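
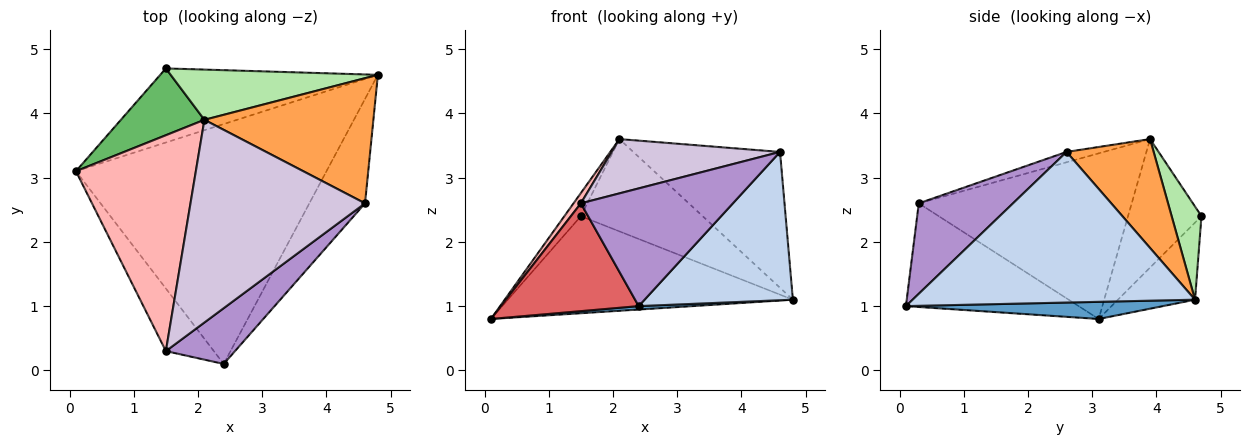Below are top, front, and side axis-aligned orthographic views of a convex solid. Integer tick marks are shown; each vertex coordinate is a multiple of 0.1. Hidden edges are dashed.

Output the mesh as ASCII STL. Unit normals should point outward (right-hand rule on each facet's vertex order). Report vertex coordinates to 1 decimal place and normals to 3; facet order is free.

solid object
 facet normal 0.068 -0.014 -0.998
  outer loop
   vertex 2.4 0.1 1.0
   vertex 0.1 3.1 0.8
   vertex 4.8 4.6 1.1
  endloop
 endfacet
 facet normal 0.841 -0.442 -0.311
  outer loop
   vertex 4.6 2.6 3.4
   vertex 2.4 0.1 1.0
   vertex 4.8 4.6 1.1
  endloop
 endfacet
 facet normal 0.400 0.674 0.621
  outer loop
   vertex 4.6 2.6 3.4
   vertex 4.8 4.6 1.1
   vertex 2.1 3.9 3.6
  endloop
 endfacet
 facet normal -0.210 0.777 -0.593
  outer loop
   vertex 1.5 4.7 2.4
   vertex 4.8 4.6 1.1
   vertex 0.1 3.1 0.8
  endloop
 endfacet
 facet normal -0.824 0.185 0.536
  outer loop
   vertex 1.5 4.7 2.4
   vertex 0.1 3.1 0.8
   vertex 2.1 3.9 3.6
  endloop
 endfacet
 facet normal 0.210 0.859 0.467
  outer loop
   vertex 1.5 4.7 2.4
   vertex 2.1 3.9 3.6
   vertex 4.8 4.6 1.1
  endloop
 endfacet
 facet normal -0.735 -0.586 -0.340
  outer loop
   vertex 1.5 0.3 2.6
   vertex 0.1 3.1 0.8
   vertex 2.4 0.1 1.0
  endloop
 endfacet
 facet normal -0.810 -0.028 0.586
  outer loop
   vertex 1.5 0.3 2.6
   vertex 2.1 3.9 3.6
   vertex 0.1 3.1 0.8
  endloop
 endfacet
 facet normal 0.489 -0.789 0.373
  outer loop
   vertex 1.5 0.3 2.6
   vertex 2.4 0.1 1.0
   vertex 4.6 2.6 3.4
  endloop
 endfacet
 facet normal -0.057 -0.258 0.964
  outer loop
   vertex 1.5 0.3 2.6
   vertex 4.6 2.6 3.4
   vertex 2.1 3.9 3.6
  endloop
 endfacet
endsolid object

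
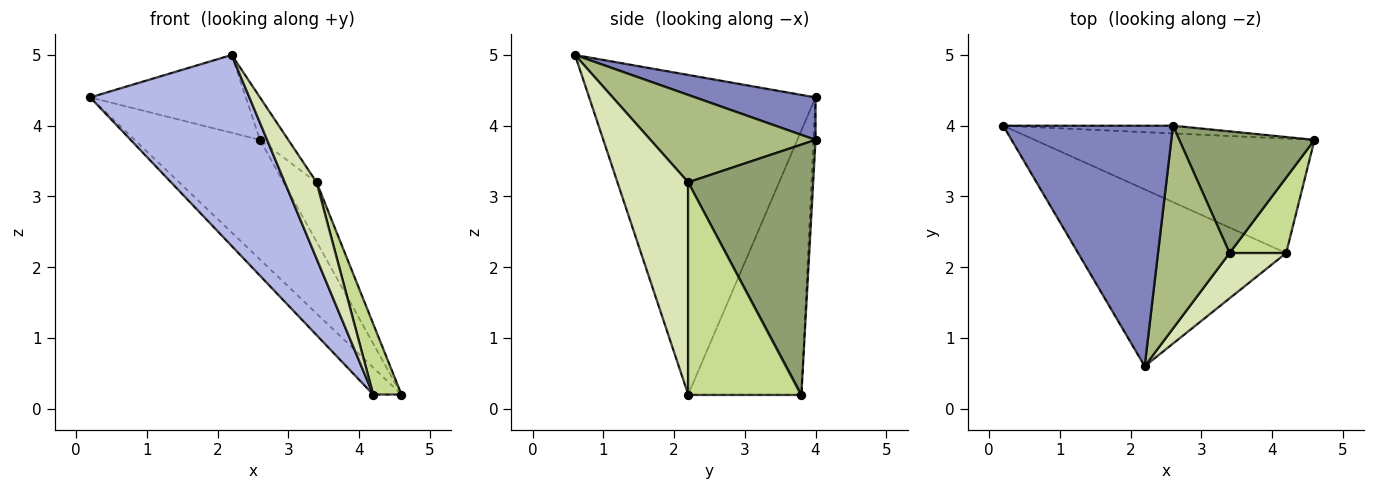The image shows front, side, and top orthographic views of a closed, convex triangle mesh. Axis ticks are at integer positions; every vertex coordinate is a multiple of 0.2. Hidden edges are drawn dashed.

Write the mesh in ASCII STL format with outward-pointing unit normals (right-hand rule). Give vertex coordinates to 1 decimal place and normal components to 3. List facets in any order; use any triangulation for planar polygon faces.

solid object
 facet normal -0.016 0.998 -0.064
  outer loop
   vertex 2.6 4.0 3.8
   vertex 4.6 3.8 0.2
   vertex 0.2 4.0 4.4
  endloop
 endfacet
 facet normal 0.231 0.299 0.926
  outer loop
   vertex 2.6 4.0 3.8
   vertex 0.2 4.0 4.4
   vertex 2.2 0.6 5.0
  endloop
 endfacet
 facet normal -0.676 0.169 -0.717
  outer loop
   vertex 4.2 2.2 0.2
   vertex 0.2 4.0 4.4
   vertex 4.6 3.8 0.2
  endloop
 endfacet
 facet normal -0.722 -0.508 -0.470
  outer loop
   vertex 4.2 2.2 0.2
   vertex 2.2 0.6 5.0
   vertex 0.2 4.0 4.4
  endloop
 endfacet
 facet normal 0.857 0.226 0.463
  outer loop
   vertex 3.4 2.2 3.2
   vertex 4.6 3.8 0.2
   vertex 2.6 4.0 3.8
  endloop
 endfacet
 facet normal 0.767 0.131 0.628
  outer loop
   vertex 3.4 2.2 3.2
   vertex 2.6 4.0 3.8
   vertex 2.2 0.6 5.0
  endloop
 endfacet
 facet normal 0.939 -0.235 0.250
  outer loop
   vertex 3.4 2.2 3.2
   vertex 4.2 2.2 0.2
   vertex 4.6 3.8 0.2
  endloop
 endfacet
 facet normal 0.886 -0.399 0.236
  outer loop
   vertex 3.4 2.2 3.2
   vertex 2.2 0.6 5.0
   vertex 4.2 2.2 0.2
  endloop
 endfacet
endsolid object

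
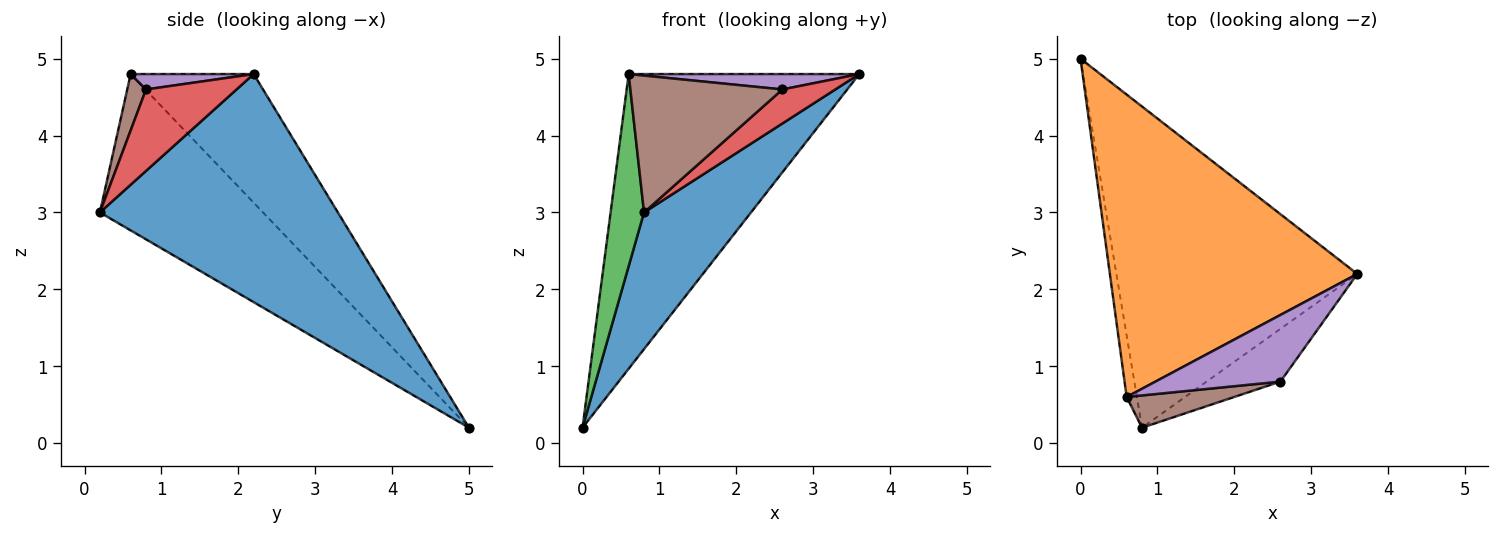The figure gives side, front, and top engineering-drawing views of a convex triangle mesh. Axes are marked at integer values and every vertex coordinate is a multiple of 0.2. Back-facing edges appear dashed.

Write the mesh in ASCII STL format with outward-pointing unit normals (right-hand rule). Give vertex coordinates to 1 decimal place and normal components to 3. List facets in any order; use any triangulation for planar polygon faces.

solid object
 facet normal 0.657 -0.295 -0.694
  outer loop
   vertex 0.8 0.2 3.0
   vertex 0.0 5.0 0.2
   vertex 3.6 2.2 4.8
  endloop
 endfacet
 facet normal -0.349 0.654 0.671
  outer loop
   vertex 0.6 0.6 4.8
   vertex 3.6 2.2 4.8
   vertex 0.0 5.0 0.2
  endloop
 endfacet
 facet normal -0.978 -0.200 -0.064
  outer loop
   vertex 0.6 0.6 4.8
   vertex 0.0 5.0 0.2
   vertex 0.8 0.2 3.0
  endloop
 endfacet
 facet normal 0.680 -0.398 -0.616
  outer loop
   vertex 2.6 0.8 4.6
   vertex 0.8 0.2 3.0
   vertex 3.6 2.2 4.8
  endloop
 endfacet
 facet normal 0.119 -0.223 0.967
  outer loop
   vertex 2.6 0.8 4.6
   vertex 3.6 2.2 4.8
   vertex 0.6 0.6 4.8
  endloop
 endfacet
 facet normal 0.119 -0.966 0.228
  outer loop
   vertex 2.6 0.8 4.6
   vertex 0.6 0.6 4.8
   vertex 0.8 0.2 3.0
  endloop
 endfacet
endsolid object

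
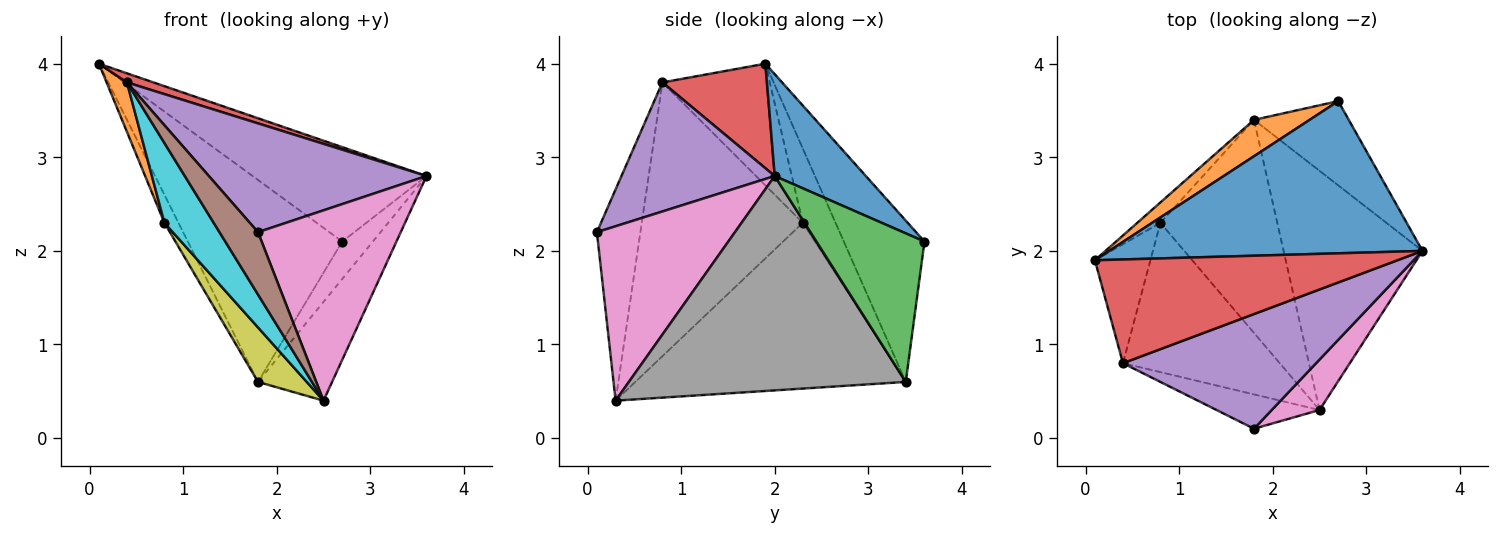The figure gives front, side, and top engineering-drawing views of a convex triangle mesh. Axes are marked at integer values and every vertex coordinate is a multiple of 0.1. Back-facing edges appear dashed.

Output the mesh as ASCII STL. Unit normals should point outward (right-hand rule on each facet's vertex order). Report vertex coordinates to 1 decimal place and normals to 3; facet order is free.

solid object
 facet normal 0.266 0.508 0.819
  outer loop
   vertex 2.7 3.6 2.1
   vertex 0.1 1.9 4.0
   vertex 3.6 2.0 2.8
  endloop
 endfacet
 facet normal -0.457 0.875 0.158
  outer loop
   vertex 1.8 3.4 0.6
   vertex 0.1 1.9 4.0
   vertex 2.7 3.6 2.1
  endloop
 endfacet
 facet normal 0.820 0.232 -0.523
  outer loop
   vertex 1.8 3.4 0.6
   vertex 2.7 3.6 2.1
   vertex 3.6 2.0 2.8
  endloop
 endfacet
 facet normal 0.325 -0.083 0.942
  outer loop
   vertex 0.4 0.8 3.8
   vertex 3.6 2.0 2.8
   vertex 0.1 1.9 4.0
  endloop
 endfacet
 facet normal 0.436 -0.619 0.653
  outer loop
   vertex 0.4 0.8 3.8
   vertex 1.8 0.1 2.2
   vertex 3.6 2.0 2.8
  endloop
 endfacet
 facet normal -0.703 -0.623 -0.343
  outer loop
   vertex 2.5 0.3 0.4
   vertex 1.8 0.1 2.2
   vertex 0.4 0.8 3.8
  endloop
 endfacet
 facet normal 0.683 -0.706 0.187
  outer loop
   vertex 2.5 0.3 0.4
   vertex 3.6 2.0 2.8
   vertex 1.8 0.1 2.2
  endloop
 endfacet
 facet normal 0.819 0.219 -0.531
  outer loop
   vertex 2.5 0.3 0.4
   vertex 1.8 3.4 0.6
   vertex 3.6 2.0 2.8
  endloop
 endfacet
 facet normal -0.809 -0.146 -0.570
  outer loop
   vertex 0.8 2.3 2.3
   vertex 1.8 3.4 0.6
   vertex 2.5 0.3 0.4
  endloop
 endfacet
 facet normal -0.839 -0.257 -0.480
  outer loop
   vertex 0.8 2.3 2.3
   vertex 2.5 0.3 0.4
   vertex 0.4 0.8 3.8
  endloop
 endfacet
 facet normal -0.884 0.379 -0.275
  outer loop
   vertex 0.8 2.3 2.3
   vertex 0.1 1.9 4.0
   vertex 1.8 3.4 0.6
  endloop
 endfacet
 facet normal -0.896 -0.170 -0.409
  outer loop
   vertex 0.8 2.3 2.3
   vertex 0.4 0.8 3.8
   vertex 0.1 1.9 4.0
  endloop
 endfacet
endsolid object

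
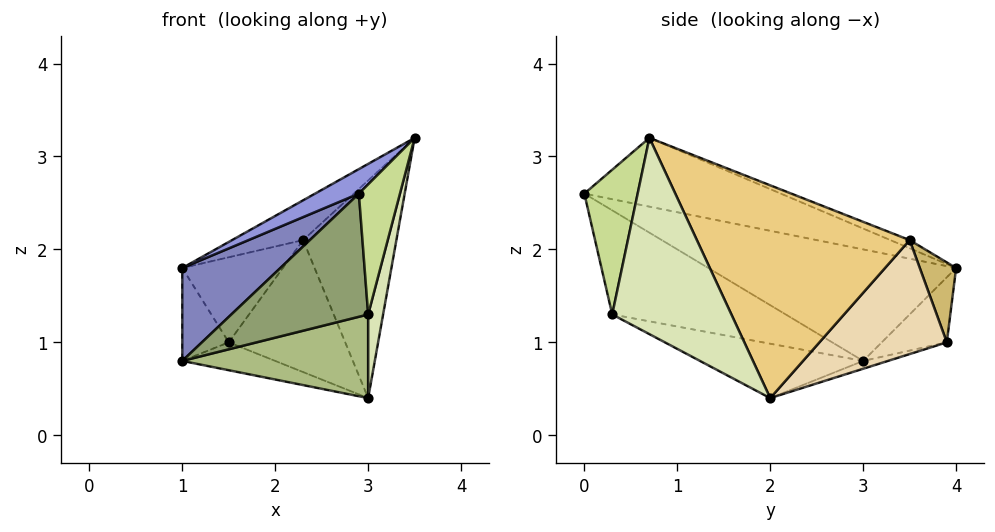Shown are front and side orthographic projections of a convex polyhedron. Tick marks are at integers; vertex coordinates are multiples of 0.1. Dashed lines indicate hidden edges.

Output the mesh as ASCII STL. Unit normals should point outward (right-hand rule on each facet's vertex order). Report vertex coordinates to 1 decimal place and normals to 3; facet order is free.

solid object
 facet normal -0.067 0.252 -0.965
  outer loop
   vertex 1.5 3.9 1.0
   vertex 3.0 2.0 0.4
   vertex 1.0 3.0 0.8
  endloop
 endfacet
 facet normal -0.873 -0.345 0.345
  outer loop
   vertex 1.0 4.0 1.8
   vertex 1.0 3.0 0.8
   vertex 2.9 0.0 2.6
  endloop
 endfacet
 facet normal -0.616 -0.137 0.776
  outer loop
   vertex 1.0 4.0 1.8
   vertex 2.9 0.0 2.6
   vertex 3.5 0.7 3.2
  endloop
 endfacet
 facet normal -0.704 0.503 -0.503
  outer loop
   vertex 1.0 4.0 1.8
   vertex 1.5 3.9 1.0
   vertex 1.0 3.0 0.8
  endloop
 endfacet
 facet normal -0.769 -0.607 -0.199
  outer loop
   vertex 3.0 0.3 1.3
   vertex 2.9 0.0 2.6
   vertex 1.0 3.0 0.8
  endloop
 endfacet
 facet normal -0.380 -0.433 -0.818
  outer loop
   vertex 3.0 0.3 1.3
   vertex 1.0 3.0 0.8
   vertex 3.0 2.0 0.4
  endloop
 endfacet
 facet normal 0.790 -0.608 -0.080
  outer loop
   vertex 3.0 0.3 1.3
   vertex 3.5 0.7 3.2
   vertex 2.9 0.0 2.6
  endloop
 endfacet
 facet normal 0.966 -0.121 -0.229
  outer loop
   vertex 3.0 0.3 1.3
   vertex 3.0 2.0 0.4
   vertex 3.5 0.7 3.2
  endloop
 endfacet
 facet normal -0.090 0.331 0.939
  outer loop
   vertex 2.3 3.5 2.1
   vertex 1.0 4.0 1.8
   vertex 3.5 0.7 3.2
  endloop
 endfacet
 facet normal 0.338 0.936 0.094
  outer loop
   vertex 2.3 3.5 2.1
   vertex 1.5 3.9 1.0
   vertex 1.0 4.0 1.8
  endloop
 endfacet
 facet normal 0.916 0.401 0.023
  outer loop
   vertex 2.3 3.5 2.1
   vertex 3.5 0.7 3.2
   vertex 3.0 2.0 0.4
  endloop
 endfacet
 facet normal 0.709 0.648 -0.280
  outer loop
   vertex 2.3 3.5 2.1
   vertex 3.0 2.0 0.4
   vertex 1.5 3.9 1.0
  endloop
 endfacet
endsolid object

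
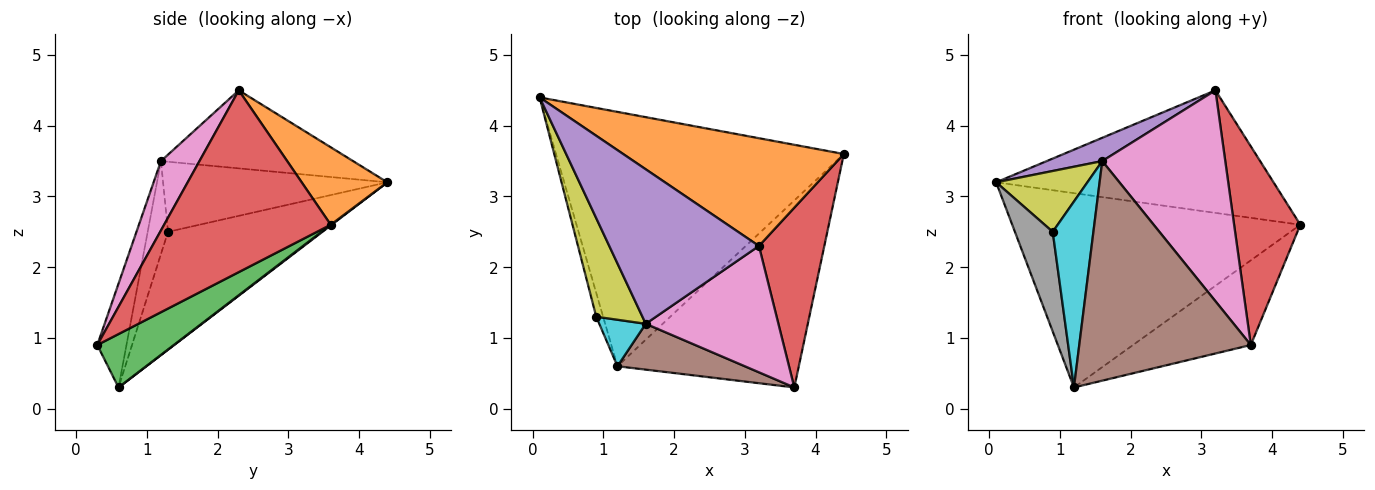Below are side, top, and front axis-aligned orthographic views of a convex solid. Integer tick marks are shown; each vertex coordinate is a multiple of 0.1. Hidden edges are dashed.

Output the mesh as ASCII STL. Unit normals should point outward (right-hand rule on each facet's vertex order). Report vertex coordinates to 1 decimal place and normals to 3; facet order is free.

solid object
 facet normal 0.002 0.607 -0.795
  outer loop
   vertex 1.2 0.6 0.3
   vertex 0.1 4.4 3.2
   vertex 4.4 3.6 2.6
  endloop
 endfacet
 facet normal 0.226 0.732 0.643
  outer loop
   vertex 3.2 2.3 4.5
   vertex 4.4 3.6 2.6
   vertex 0.1 4.4 3.2
  endloop
 endfacet
 facet normal 0.259 0.398 -0.880
  outer loop
   vertex 3.7 0.3 0.9
   vertex 1.2 0.6 0.3
   vertex 4.4 3.6 2.6
  endloop
 endfacet
 facet normal 0.881 -0.350 0.317
  outer loop
   vertex 3.7 0.3 0.9
   vertex 4.4 3.6 2.6
   vertex 3.2 2.3 4.5
  endloop
 endfacet
 facet normal -0.458 -0.132 0.879
  outer loop
   vertex 1.6 1.2 3.5
   vertex 3.2 2.3 4.5
   vertex 0.1 4.4 3.2
  endloop
 endfacet
 facet normal -0.164 -0.966 0.202
  outer loop
   vertex 1.6 1.2 3.5
   vertex 1.2 0.6 0.3
   vertex 3.7 0.3 0.9
  endloop
 endfacet
 facet normal 0.259 -0.828 0.496
  outer loop
   vertex 1.6 1.2 3.5
   vertex 3.7 0.3 0.9
   vertex 3.2 2.3 4.5
  endloop
 endfacet
 facet normal -0.970 -0.237 -0.057
  outer loop
   vertex 0.9 1.3 2.5
   vertex 0.1 4.4 3.2
   vertex 1.2 0.6 0.3
  endloop
 endfacet
 facet normal -0.790 -0.322 0.521
  outer loop
   vertex 0.9 1.3 2.5
   vertex 1.6 1.2 3.5
   vertex 0.1 4.4 3.2
  endloop
 endfacet
 facet normal -0.436 -0.873 0.218
  outer loop
   vertex 0.9 1.3 2.5
   vertex 1.2 0.6 0.3
   vertex 1.6 1.2 3.5
  endloop
 endfacet
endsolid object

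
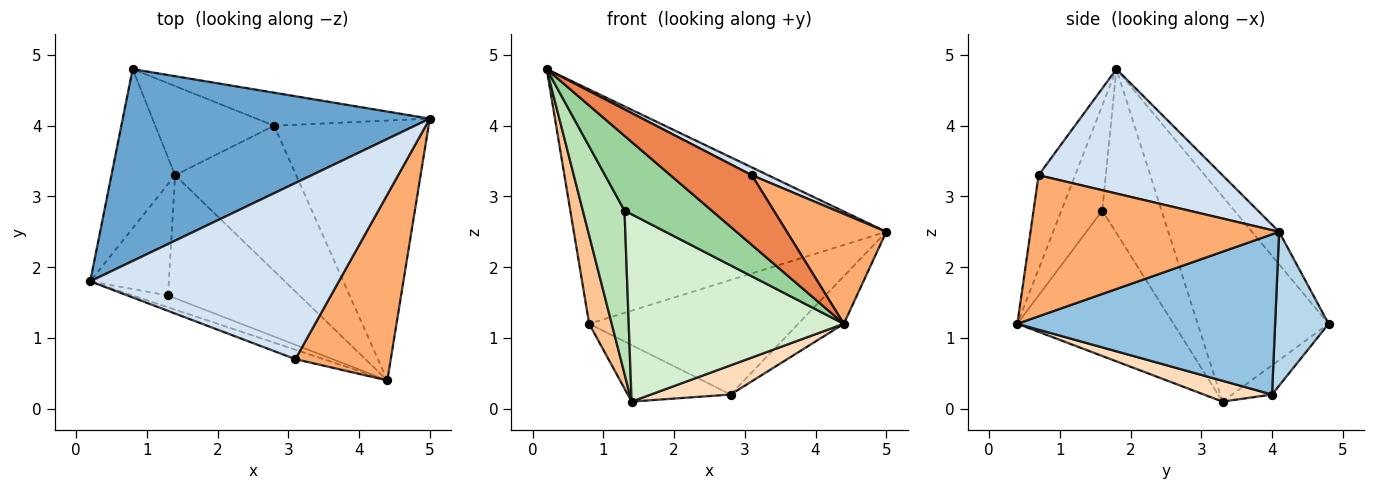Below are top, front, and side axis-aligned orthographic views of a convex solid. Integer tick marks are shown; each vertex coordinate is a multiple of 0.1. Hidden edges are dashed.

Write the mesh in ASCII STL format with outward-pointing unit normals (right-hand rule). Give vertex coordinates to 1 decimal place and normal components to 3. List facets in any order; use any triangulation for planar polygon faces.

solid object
 facet normal -0.067 0.772 0.632
  outer loop
   vertex 0.8 4.8 1.2
   vertex 0.2 1.8 4.8
   vertex 5.0 4.1 2.5
  endloop
 endfacet
 facet normal 0.714 0.126 -0.689
  outer loop
   vertex 2.8 4.0 0.2
   vertex 5.0 4.1 2.5
   vertex 4.4 0.4 1.2
  endloop
 endfacet
 facet normal 0.239 0.933 -0.269
  outer loop
   vertex 2.8 4.0 0.2
   vertex 0.8 4.8 1.2
   vertex 5.0 4.1 2.5
  endloop
 endfacet
 facet normal 0.447 -0.040 0.894
  outer loop
   vertex 3.1 0.7 3.3
   vertex 5.0 4.1 2.5
   vertex 0.2 1.8 4.8
  endloop
 endfacet
 facet normal -0.407 -0.905 -0.122
  outer loop
   vertex 3.1 0.7 3.3
   vertex 0.2 1.8 4.8
   vertex 4.4 0.4 1.2
  endloop
 endfacet
 facet normal 0.786 -0.314 0.532
  outer loop
   vertex 3.1 0.7 3.3
   vertex 4.4 0.4 1.2
   vertex 5.0 4.1 2.5
  endloop
 endfacet
 facet normal -0.942 -0.162 -0.292
  outer loop
   vertex 1.4 3.3 0.1
   vertex 0.2 1.8 4.8
   vertex 0.8 4.8 1.2
  endloop
 endfacet
 facet normal 0.166 -0.195 -0.967
  outer loop
   vertex 1.4 3.3 0.1
   vertex 2.8 4.0 0.2
   vertex 4.4 0.4 1.2
  endloop
 endfacet
 facet normal -0.203 0.525 -0.827
  outer loop
   vertex 1.4 3.3 0.1
   vertex 0.8 4.8 1.2
   vertex 2.8 4.0 0.2
  endloop
 endfacet
 facet normal -0.420 -0.896 -0.141
  outer loop
   vertex 1.3 1.6 2.8
   vertex 4.4 0.4 1.2
   vertex 0.2 1.8 4.8
  endloop
 endfacet
 facet normal -0.762 -0.535 -0.365
  outer loop
   vertex 1.3 1.6 2.8
   vertex 0.2 1.8 4.8
   vertex 1.4 3.3 0.1
  endloop
 endfacet
 facet normal -0.519 -0.715 -0.469
  outer loop
   vertex 1.3 1.6 2.8
   vertex 1.4 3.3 0.1
   vertex 4.4 0.4 1.2
  endloop
 endfacet
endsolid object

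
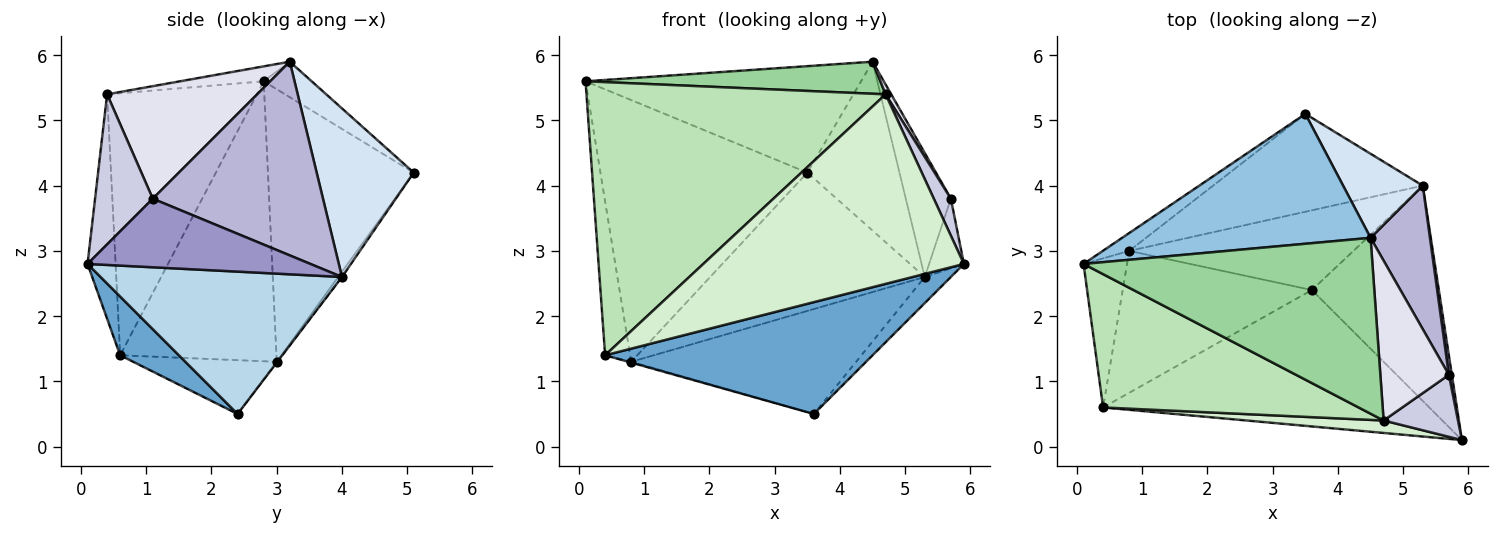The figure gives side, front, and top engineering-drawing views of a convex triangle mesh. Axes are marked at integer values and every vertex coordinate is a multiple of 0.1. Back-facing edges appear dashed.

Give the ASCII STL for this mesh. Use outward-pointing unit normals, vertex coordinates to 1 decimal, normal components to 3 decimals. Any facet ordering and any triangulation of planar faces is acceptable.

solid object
 facet normal 0.138 -0.628 -0.766
  outer loop
   vertex 0.4 0.6 1.4
   vertex 3.6 2.4 0.5
   vertex 5.9 0.1 2.8
  endloop
 endfacet
 facet normal -0.110 0.630 0.769
  outer loop
   vertex 4.5 3.2 5.9
   vertex 3.5 5.1 4.2
   vertex 0.1 2.8 5.6
  endloop
 endfacet
 facet normal 0.744 0.080 -0.663
  outer loop
   vertex 5.3 4.0 2.6
   vertex 5.9 0.1 2.8
   vertex 3.6 2.4 0.5
  endloop
 endfacet
 facet normal 0.686 0.651 0.324
  outer loop
   vertex 5.3 4.0 2.6
   vertex 3.5 5.1 4.2
   vertex 4.5 3.2 5.9
  endloop
 endfacet
 facet normal -0.274 0.006 -0.962
  outer loop
   vertex 0.8 3.0 1.3
   vertex 3.6 2.4 0.5
   vertex 0.4 0.6 1.4
  endloop
 endfacet
 facet normal -0.015 0.816 -0.578
  outer loop
   vertex 0.8 3.0 1.3
   vertex 3.5 5.1 4.2
   vertex 5.3 4.0 2.6
  endloop
 endfacet
 facet normal -0.002 0.796 -0.605
  outer loop
   vertex 0.8 3.0 1.3
   vertex 5.3 4.0 2.6
   vertex 3.6 2.4 0.5
  endloop
 endfacet
 facet normal -0.575 0.816 -0.056
  outer loop
   vertex 0.8 3.0 1.3
   vertex 0.1 2.8 5.6
   vertex 3.5 5.1 4.2
  endloop
 endfacet
 facet normal -0.976 0.156 -0.152
  outer loop
   vertex 0.8 3.0 1.3
   vertex 0.4 0.6 1.4
   vertex 0.1 2.8 5.6
  endloop
 endfacet
 facet normal -0.051 -0.179 0.983
  outer loop
   vertex 4.7 0.4 5.4
   vertex 4.5 3.2 5.9
   vertex 0.1 2.8 5.6
  endloop
 endfacet
 facet normal -0.410 -0.820 0.400
  outer loop
   vertex 4.7 0.4 5.4
   vertex 0.1 2.8 5.6
   vertex 0.4 0.6 1.4
  endloop
 endfacet
 facet normal -0.107 -0.992 0.065
  outer loop
   vertex 4.7 0.4 5.4
   vertex 0.4 0.6 1.4
   vertex 5.9 0.1 2.8
  endloop
 endfacet
 facet normal 0.987 0.154 0.043
  outer loop
   vertex 5.7 1.1 3.8
   vertex 5.9 0.1 2.8
   vertex 5.3 4.0 2.6
  endloop
 endfacet
 facet normal 0.927 0.245 0.284
  outer loop
   vertex 5.7 1.1 3.8
   vertex 5.3 4.0 2.6
   vertex 4.5 3.2 5.9
  endloop
 endfacet
 facet normal 0.866 -0.256 0.429
  outer loop
   vertex 5.7 1.1 3.8
   vertex 4.7 0.4 5.4
   vertex 5.9 0.1 2.8
  endloop
 endfacet
 facet normal 0.854 -0.032 0.520
  outer loop
   vertex 5.7 1.1 3.8
   vertex 4.5 3.2 5.9
   vertex 4.7 0.4 5.4
  endloop
 endfacet
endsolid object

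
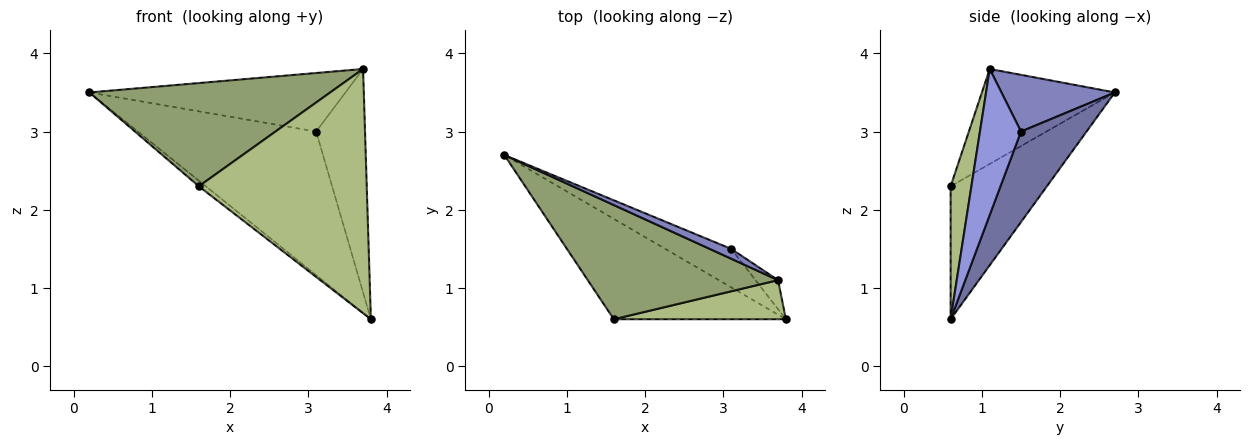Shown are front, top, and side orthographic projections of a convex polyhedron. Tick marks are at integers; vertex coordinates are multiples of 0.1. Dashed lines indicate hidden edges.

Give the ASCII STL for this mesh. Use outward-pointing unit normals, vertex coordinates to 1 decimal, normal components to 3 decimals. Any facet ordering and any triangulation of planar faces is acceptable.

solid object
 facet normal 0.335 0.910 -0.244
  outer loop
   vertex 3.1 1.5 3.0
   vertex 3.8 0.6 0.6
   vertex 0.2 2.7 3.5
  endloop
 endfacet
 facet normal 0.400 0.904 0.152
  outer loop
   vertex 3.1 1.5 3.0
   vertex 0.2 2.7 3.5
   vertex 3.7 1.1 3.8
  endloop
 endfacet
 facet normal 0.640 0.762 -0.099
  outer loop
   vertex 3.1 1.5 3.0
   vertex 3.7 1.1 3.8
   vertex 3.8 0.6 0.6
  endloop
 endfacet
 facet normal -0.611 0.044 -0.791
  outer loop
   vertex 1.6 0.6 2.3
   vertex 0.2 2.7 3.5
   vertex 3.8 0.6 0.6
  endloop
 endfacet
 facet normal -0.347 -0.629 0.696
  outer loop
   vertex 1.6 0.6 2.3
   vertex 3.7 1.1 3.8
   vertex 0.2 2.7 3.5
  endloop
 endfacet
 facet normal 0.121 -0.980 0.157
  outer loop
   vertex 1.6 0.6 2.3
   vertex 3.8 0.6 0.6
   vertex 3.7 1.1 3.8
  endloop
 endfacet
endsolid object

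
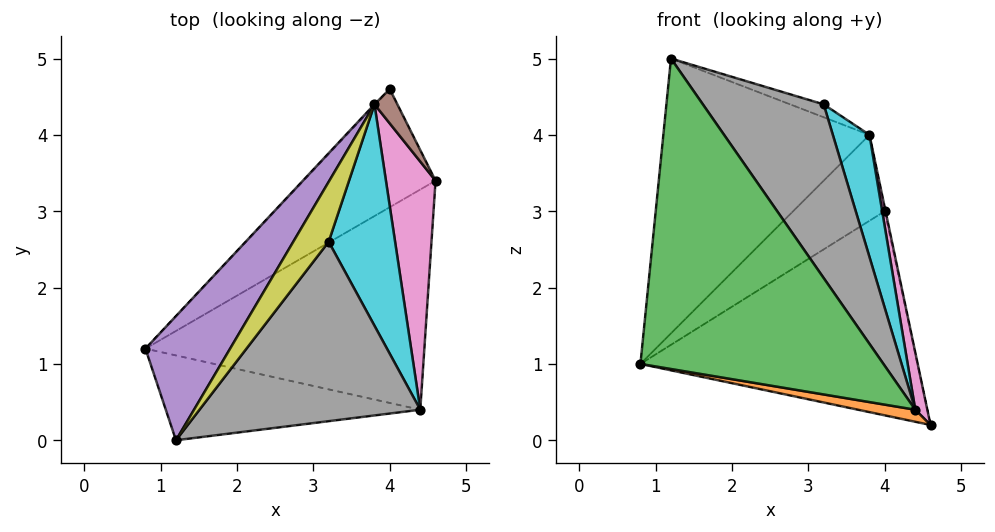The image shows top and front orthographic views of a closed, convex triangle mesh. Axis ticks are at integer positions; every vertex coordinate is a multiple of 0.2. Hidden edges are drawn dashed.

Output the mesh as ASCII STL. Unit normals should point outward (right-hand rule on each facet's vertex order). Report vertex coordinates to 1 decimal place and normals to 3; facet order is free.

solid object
 facet normal -0.519 0.740 -0.428
  outer loop
   vertex 4.0 4.6 3.0
   vertex 4.6 3.4 0.2
   vertex 0.8 1.2 1.0
  endloop
 endfacet
 facet normal -0.176 -0.054 -0.983
  outer loop
   vertex 4.4 0.4 0.4
   vertex 0.8 1.2 1.0
   vertex 4.6 3.4 0.2
  endloop
 endfacet
 facet normal -0.250 -0.934 -0.255
  outer loop
   vertex 4.4 0.4 0.4
   vertex 1.2 0.0 5.0
   vertex 0.8 1.2 1.0
  endloop
 endfacet
 facet normal -0.726 0.688 -0.008
  outer loop
   vertex 3.8 4.4 4.0
   vertex 4.0 4.6 3.0
   vertex 0.8 1.2 1.0
  endloop
 endfacet
 facet normal -0.811 0.534 0.241
  outer loop
   vertex 3.8 4.4 4.0
   vertex 0.8 1.2 1.0
   vertex 1.2 0.0 5.0
  endloop
 endfacet
 facet normal 0.979 0.022 0.200
  outer loop
   vertex 3.8 4.4 4.0
   vertex 4.6 3.4 0.2
   vertex 4.0 4.6 3.0
  endloop
 endfacet
 facet normal 0.975 -0.050 0.218
  outer loop
   vertex 3.8 4.4 4.0
   vertex 4.4 0.4 0.4
   vertex 4.6 3.4 0.2
  endloop
 endfacet
 facet normal 0.746 -0.463 0.479
  outer loop
   vertex 3.2 2.6 4.4
   vertex 1.2 0.0 5.0
   vertex 4.4 0.4 0.4
  endloop
 endfacet
 facet normal 0.019 0.211 0.977
  outer loop
   vertex 3.2 2.6 4.4
   vertex 3.8 4.4 4.0
   vertex 1.2 0.0 5.0
  endloop
 endfacet
 facet normal 0.897 -0.213 0.386
  outer loop
   vertex 3.2 2.6 4.4
   vertex 4.4 0.4 0.4
   vertex 3.8 4.4 4.0
  endloop
 endfacet
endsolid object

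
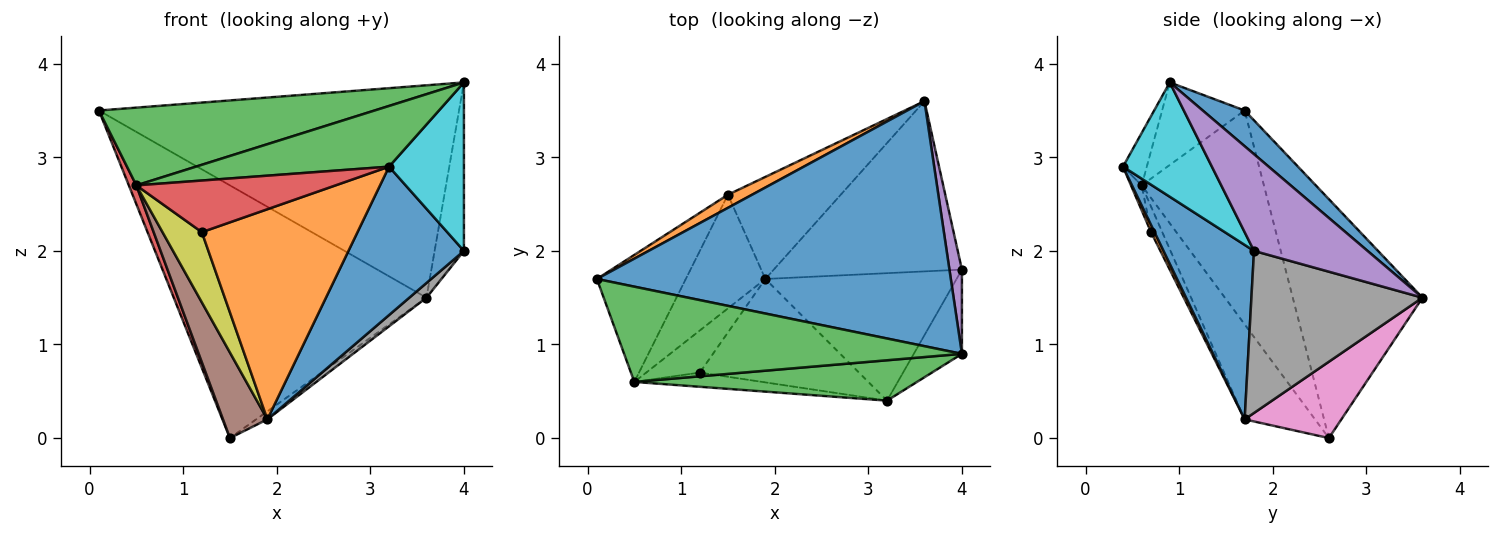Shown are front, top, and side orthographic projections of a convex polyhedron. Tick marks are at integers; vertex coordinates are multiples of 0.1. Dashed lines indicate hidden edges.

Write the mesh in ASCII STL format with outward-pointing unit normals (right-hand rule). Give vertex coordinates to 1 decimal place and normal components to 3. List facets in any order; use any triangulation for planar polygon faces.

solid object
 facet normal 0.076 0.653 0.753
  outer loop
   vertex 3.6 3.6 1.5
   vertex 0.1 1.7 3.5
   vertex 4.0 0.9 3.8
  endloop
 endfacet
 facet normal -0.456 0.889 0.046
  outer loop
   vertex 1.5 2.6 0.0
   vertex 0.1 1.7 3.5
   vertex 3.6 3.6 1.5
  endloop
 endfacet
 facet normal -0.186 -0.621 0.761
  outer loop
   vertex 0.5 0.6 2.7
   vertex 4.0 0.9 3.8
   vertex 0.1 1.7 3.5
  endloop
 endfacet
 facet normal -0.922 -0.056 -0.383
  outer loop
   vertex 0.5 0.6 2.7
   vertex 0.1 1.7 3.5
   vertex 1.5 2.6 0.0
  endloop
 endfacet
 facet normal 0.961 0.248 0.124
  outer loop
   vertex 4.0 1.8 2.0
   vertex 3.6 3.6 1.5
   vertex 4.0 0.9 3.8
  endloop
 endfacet
 facet normal -0.690 -0.435 -0.578
  outer loop
   vertex 1.9 1.7 0.2
   vertex 0.5 0.6 2.7
   vertex 1.5 2.6 0.0
  endloop
 endfacet
 facet normal 0.559 0.065 -0.826
  outer loop
   vertex 1.9 1.7 0.2
   vertex 1.5 2.6 0.0
   vertex 3.6 3.6 1.5
  endloop
 endfacet
 facet normal 0.651 -0.065 -0.756
  outer loop
   vertex 1.9 1.7 0.2
   vertex 3.6 3.6 1.5
   vertex 4.0 1.8 2.0
  endloop
 endfacet
 facet normal -0.238 -0.833 -0.500
  outer loop
   vertex 1.2 0.7 2.2
   vertex 0.5 0.6 2.7
   vertex 1.9 1.7 0.2
  endloop
 endfacet
 facet normal 0.728 -0.613 -0.307
  outer loop
   vertex 3.2 0.4 2.9
   vertex 4.0 1.8 2.0
   vertex 4.0 0.9 3.8
  endloop
 endfacet
 facet normal 0.511 -0.652 -0.560
  outer loop
   vertex 3.2 0.4 2.9
   vertex 1.9 1.7 0.2
   vertex 4.0 1.8 2.0
  endloop
 endfacet
 facet normal 0.020 -0.897 -0.442
  outer loop
   vertex 3.2 0.4 2.9
   vertex 1.2 0.7 2.2
   vertex 1.9 1.7 0.2
  endloop
 endfacet
 facet normal -0.102 -0.828 0.551
  outer loop
   vertex 3.2 0.4 2.9
   vertex 4.0 0.9 3.8
   vertex 0.5 0.6 2.7
  endloop
 endfacet
 facet normal -0.052 -0.963 -0.265
  outer loop
   vertex 3.2 0.4 2.9
   vertex 0.5 0.6 2.7
   vertex 1.2 0.7 2.2
  endloop
 endfacet
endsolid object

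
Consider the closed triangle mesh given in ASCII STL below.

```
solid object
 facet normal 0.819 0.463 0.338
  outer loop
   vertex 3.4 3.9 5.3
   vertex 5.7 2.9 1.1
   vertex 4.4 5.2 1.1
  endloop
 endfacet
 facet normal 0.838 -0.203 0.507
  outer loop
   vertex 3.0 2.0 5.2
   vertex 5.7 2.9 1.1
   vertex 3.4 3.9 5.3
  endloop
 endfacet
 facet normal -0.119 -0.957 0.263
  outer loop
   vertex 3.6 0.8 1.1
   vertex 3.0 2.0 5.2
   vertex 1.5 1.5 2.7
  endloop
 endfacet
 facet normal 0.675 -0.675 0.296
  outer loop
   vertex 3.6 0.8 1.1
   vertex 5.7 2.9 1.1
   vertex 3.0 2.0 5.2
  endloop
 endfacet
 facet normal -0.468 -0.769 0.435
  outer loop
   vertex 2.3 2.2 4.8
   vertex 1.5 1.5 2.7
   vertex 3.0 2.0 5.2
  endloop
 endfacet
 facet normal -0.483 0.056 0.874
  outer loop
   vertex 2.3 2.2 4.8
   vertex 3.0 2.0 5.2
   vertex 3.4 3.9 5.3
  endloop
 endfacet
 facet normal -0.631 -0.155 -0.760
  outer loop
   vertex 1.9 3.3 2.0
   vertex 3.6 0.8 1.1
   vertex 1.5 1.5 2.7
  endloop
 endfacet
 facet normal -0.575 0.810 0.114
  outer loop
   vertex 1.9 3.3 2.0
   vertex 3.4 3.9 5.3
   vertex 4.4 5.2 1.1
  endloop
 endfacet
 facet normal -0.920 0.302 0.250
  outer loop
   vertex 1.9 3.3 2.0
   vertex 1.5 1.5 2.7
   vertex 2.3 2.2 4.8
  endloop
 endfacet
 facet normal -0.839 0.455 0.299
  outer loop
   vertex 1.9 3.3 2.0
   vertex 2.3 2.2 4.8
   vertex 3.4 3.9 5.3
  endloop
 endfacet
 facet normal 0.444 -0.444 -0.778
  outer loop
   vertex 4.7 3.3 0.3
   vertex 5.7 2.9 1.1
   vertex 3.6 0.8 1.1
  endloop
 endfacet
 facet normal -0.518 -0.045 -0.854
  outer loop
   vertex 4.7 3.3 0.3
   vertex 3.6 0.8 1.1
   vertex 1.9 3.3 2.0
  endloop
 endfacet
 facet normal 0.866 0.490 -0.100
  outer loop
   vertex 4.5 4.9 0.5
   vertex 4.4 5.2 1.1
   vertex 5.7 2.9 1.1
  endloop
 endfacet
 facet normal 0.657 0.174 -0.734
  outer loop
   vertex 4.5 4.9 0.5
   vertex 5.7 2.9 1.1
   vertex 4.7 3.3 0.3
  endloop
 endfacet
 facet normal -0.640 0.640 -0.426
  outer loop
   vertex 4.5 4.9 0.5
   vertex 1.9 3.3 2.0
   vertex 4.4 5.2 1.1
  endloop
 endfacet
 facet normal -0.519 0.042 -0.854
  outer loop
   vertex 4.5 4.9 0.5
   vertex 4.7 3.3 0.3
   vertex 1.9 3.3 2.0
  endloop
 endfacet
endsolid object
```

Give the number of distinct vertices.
10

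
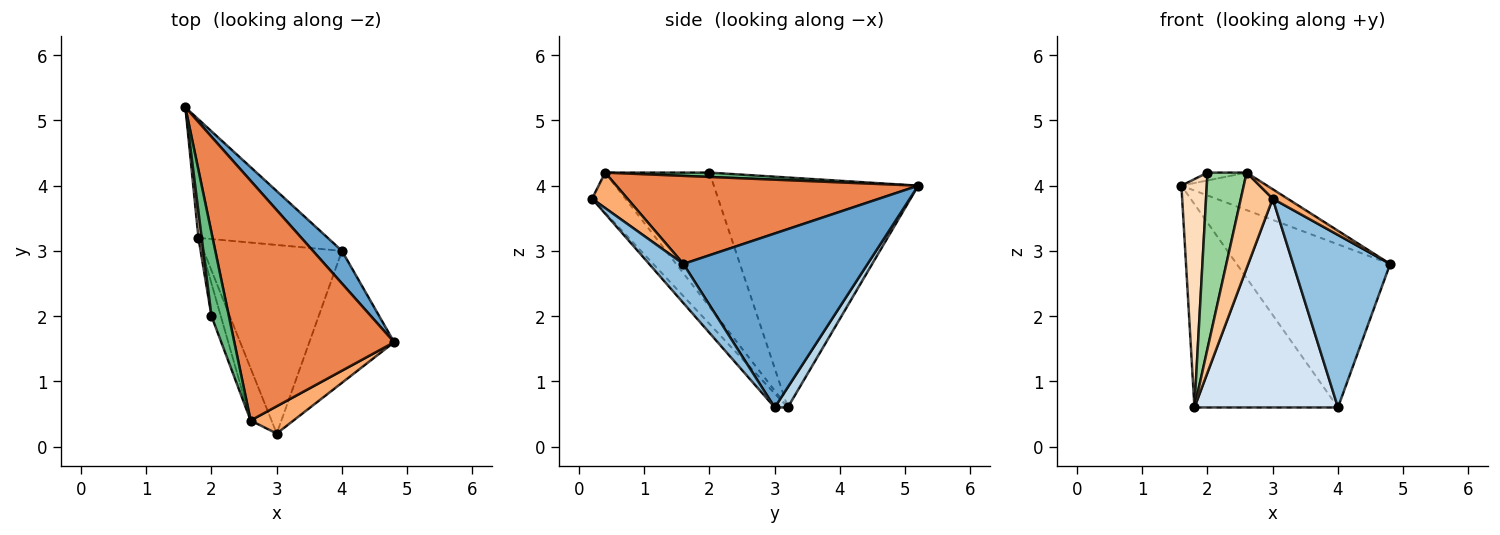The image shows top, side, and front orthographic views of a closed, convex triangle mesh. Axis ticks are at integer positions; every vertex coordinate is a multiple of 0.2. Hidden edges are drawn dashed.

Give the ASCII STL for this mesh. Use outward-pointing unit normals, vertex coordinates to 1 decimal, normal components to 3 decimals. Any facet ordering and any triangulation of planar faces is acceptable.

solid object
 facet normal 0.762 0.635 0.127
  outer loop
   vertex 4.0 3.0 0.6
   vertex 1.6 5.2 4.0
   vertex 4.8 1.6 2.8
  endloop
 endfacet
 facet normal 0.270 -0.765 -0.585
  outer loop
   vertex 4.0 3.0 0.6
   vertex 4.8 1.6 2.8
   vertex 3.0 0.2 3.8
  endloop
 endfacet
 facet normal 0.078 0.861 -0.502
  outer loop
   vertex 1.8 3.2 0.6
   vertex 1.6 5.2 4.0
   vertex 4.0 3.0 0.6
  endloop
 endfacet
 facet normal -0.067 -0.740 -0.669
  outer loop
   vertex 1.8 3.2 0.6
   vertex 4.0 3.0 0.6
   vertex 3.0 0.2 3.8
  endloop
 endfacet
 facet normal 0.478 0.136 0.868
  outer loop
   vertex 2.6 0.4 4.2
   vertex 4.8 1.6 2.8
   vertex 1.6 5.2 4.0
  endloop
 endfacet
 facet normal 0.615 -0.259 0.745
  outer loop
   vertex 2.6 0.4 4.2
   vertex 3.0 0.2 3.8
   vertex 4.8 1.6 2.8
  endloop
 endfacet
 facet normal -0.676 -0.647 -0.353
  outer loop
   vertex 2.6 0.4 4.2
   vertex 1.8 3.2 0.6
   vertex 3.0 0.2 3.8
  endloop
 endfacet
 facet normal -0.992 -0.123 0.014
  outer loop
   vertex 2.0 2.0 4.2
   vertex 1.6 5.2 4.0
   vertex 1.8 3.2 0.6
  endloop
 endfacet
 facet normal 0.242 0.091 0.966
  outer loop
   vertex 2.0 2.0 4.2
   vertex 2.6 0.4 4.2
   vertex 1.6 5.2 4.0
  endloop
 endfacet
 facet normal -0.934 -0.350 -0.065
  outer loop
   vertex 2.0 2.0 4.2
   vertex 1.8 3.2 0.6
   vertex 2.6 0.4 4.2
  endloop
 endfacet
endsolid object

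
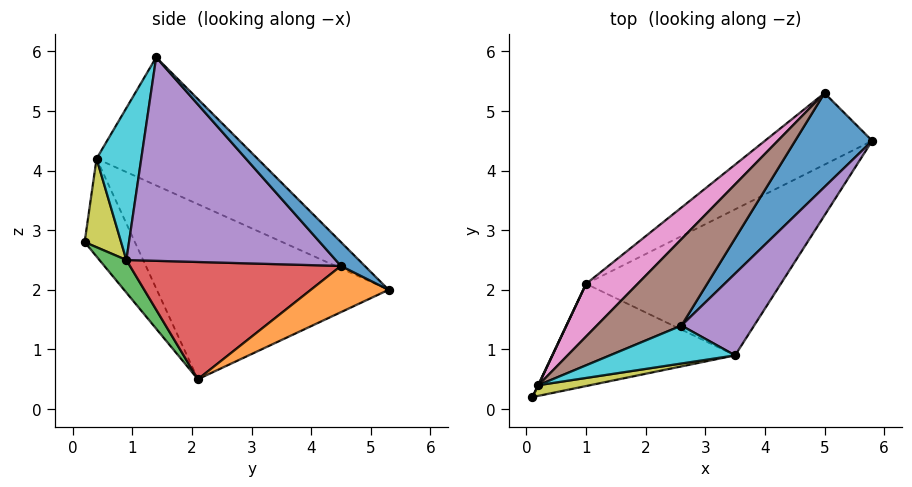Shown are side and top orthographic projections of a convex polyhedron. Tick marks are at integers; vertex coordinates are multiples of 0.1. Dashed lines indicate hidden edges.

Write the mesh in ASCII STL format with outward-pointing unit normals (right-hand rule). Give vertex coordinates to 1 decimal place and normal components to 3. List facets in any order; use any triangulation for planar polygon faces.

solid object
 facet normal 0.234 0.612 0.756
  outer loop
   vertex 2.6 1.4 5.9
   vertex 5.8 4.5 2.4
   vertex 5.0 5.3 2.0
  endloop
 endfacet
 facet normal 0.395 -0.064 -0.917
  outer loop
   vertex 1.0 2.1 0.5
   vertex 5.0 5.3 2.0
   vertex 5.8 4.5 2.4
  endloop
 endfacet
 facet normal 0.108 -0.787 -0.608
  outer loop
   vertex 3.5 0.9 2.5
   vertex 0.1 0.2 2.8
   vertex 1.0 2.1 0.5
  endloop
 endfacet
 facet normal 0.486 -0.333 -0.808
  outer loop
   vertex 3.5 0.9 2.5
   vertex 1.0 2.1 0.5
   vertex 5.8 4.5 2.4
  endloop
 endfacet
 facet normal 0.810 -0.510 0.289
  outer loop
   vertex 3.5 0.9 2.5
   vertex 5.8 4.5 2.4
   vertex 2.6 1.4 5.9
  endloop
 endfacet
 facet normal -0.571 0.729 0.377
  outer loop
   vertex 0.2 0.4 4.2
   vertex 2.6 1.4 5.9
   vertex 5.0 5.3 2.0
  endloop
 endfacet
 facet normal -0.656 0.729 0.193
  outer loop
   vertex 0.2 0.4 4.2
   vertex 5.0 5.3 2.0
   vertex 1.0 2.1 0.5
  endloop
 endfacet
 facet normal -0.902 0.431 0.003
  outer loop
   vertex 0.2 0.4 4.2
   vertex 1.0 2.1 0.5
   vertex 0.1 0.2 2.8
  endloop
 endfacet
 facet normal 0.211 -0.970 0.123
  outer loop
   vertex 0.2 0.4 4.2
   vertex 0.1 0.2 2.8
   vertex 3.5 0.9 2.5
  endloop
 endfacet
 facet normal 0.249 -0.947 0.205
  outer loop
   vertex 0.2 0.4 4.2
   vertex 3.5 0.9 2.5
   vertex 2.6 1.4 5.9
  endloop
 endfacet
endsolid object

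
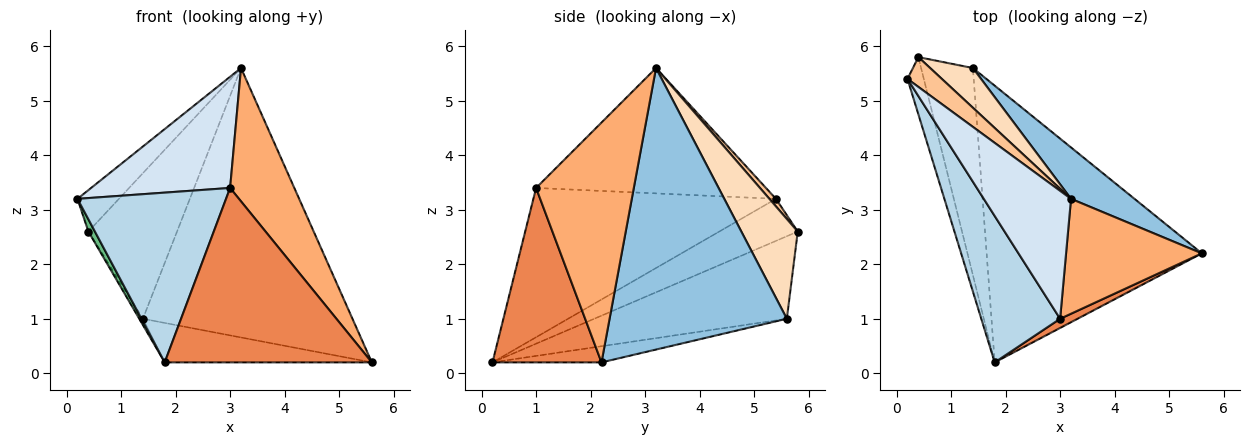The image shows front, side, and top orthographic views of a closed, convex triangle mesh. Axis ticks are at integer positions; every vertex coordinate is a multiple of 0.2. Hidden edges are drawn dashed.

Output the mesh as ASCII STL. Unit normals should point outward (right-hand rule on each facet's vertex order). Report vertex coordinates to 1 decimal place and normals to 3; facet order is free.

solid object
 facet normal -0.074 0.141 -0.987
  outer loop
   vertex 1.4 5.6 1.0
   vertex 5.6 2.2 0.2
   vertex 1.8 0.2 0.2
  endloop
 endfacet
 facet normal 0.639 0.756 0.144
  outer loop
   vertex 1.4 5.6 1.0
   vertex 3.2 3.2 5.6
   vertex 5.6 2.2 0.2
  endloop
 endfacet
 facet normal -0.778 -0.476 0.411
  outer loop
   vertex 3.0 1.0 3.4
   vertex 0.2 5.4 3.2
   vertex 1.8 0.2 0.2
  endloop
 endfacet
 facet normal -0.735 -0.445 0.512
  outer loop
   vertex 3.0 1.0 3.4
   vertex 3.2 3.2 5.6
   vertex 0.2 5.4 3.2
  endloop
 endfacet
 facet normal 0.465 -0.884 0.047
  outer loop
   vertex 3.0 1.0 3.4
   vertex 1.8 0.2 0.2
   vertex 5.6 2.2 0.2
  endloop
 endfacet
 facet normal 0.755 -0.496 0.428
  outer loop
   vertex 3.0 1.0 3.4
   vertex 5.6 2.2 0.2
   vertex 3.2 3.2 5.6
  endloop
 endfacet
 facet normal 0.127 0.805 0.579
  outer loop
   vertex 0.4 5.8 2.6
   vertex 0.2 5.4 3.2
   vertex 3.2 3.2 5.6
  endloop
 endfacet
 facet normal 0.523 0.822 0.224
  outer loop
   vertex 0.4 5.8 2.6
   vertex 3.2 3.2 5.6
   vertex 1.4 5.6 1.0
  endloop
 endfacet
 facet normal -0.929 -0.077 -0.361
  outer loop
   vertex 0.4 5.8 2.6
   vertex 1.8 0.2 0.2
   vertex 0.2 5.4 3.2
  endloop
 endfacet
 facet normal -0.847 0.016 -0.531
  outer loop
   vertex 0.4 5.8 2.6
   vertex 1.4 5.6 1.0
   vertex 1.8 0.2 0.2
  endloop
 endfacet
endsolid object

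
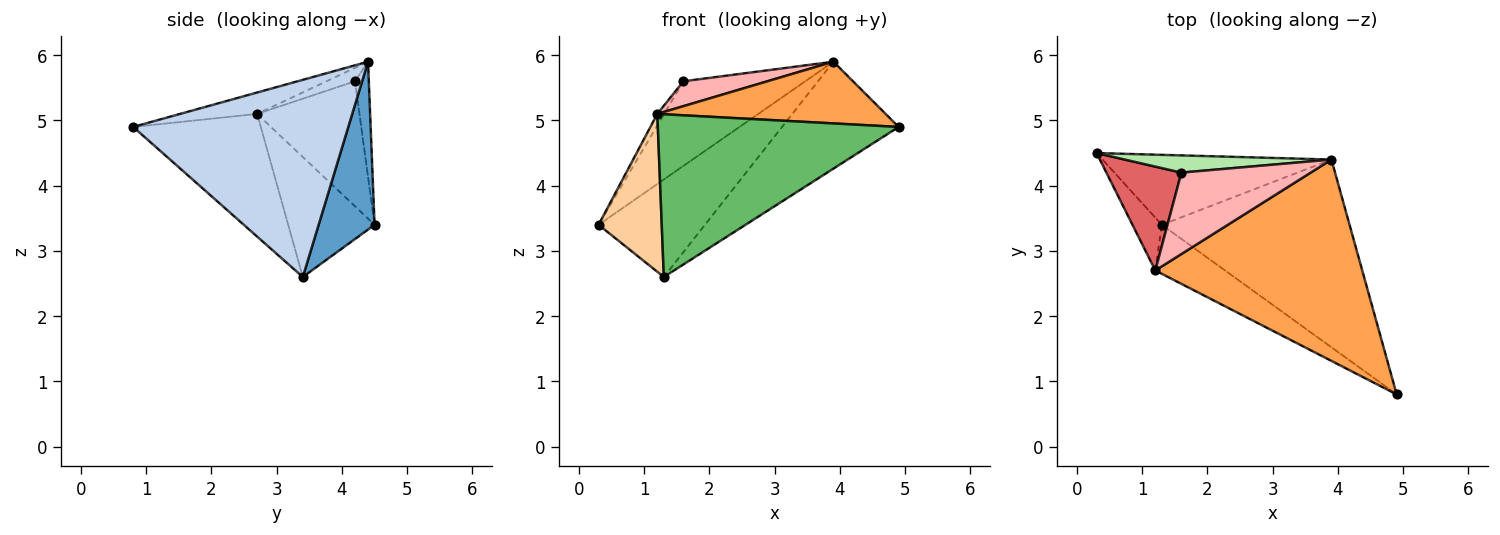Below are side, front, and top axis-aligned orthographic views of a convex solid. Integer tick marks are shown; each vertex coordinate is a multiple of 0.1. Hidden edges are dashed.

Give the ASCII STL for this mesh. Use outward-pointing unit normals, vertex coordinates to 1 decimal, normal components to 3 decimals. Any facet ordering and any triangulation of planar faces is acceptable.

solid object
 facet normal 0.393 0.747 -0.536
  outer loop
   vertex 1.3 3.4 2.6
   vertex 0.3 4.5 3.4
   vertex 3.9 4.4 5.9
  endloop
 endfacet
 facet normal 0.674 0.366 -0.642
  outer loop
   vertex 1.3 3.4 2.6
   vertex 3.9 4.4 5.9
   vertex 4.9 0.8 4.9
  endloop
 endfacet
 facet normal -0.098 -0.292 0.951
  outer loop
   vertex 1.2 2.7 5.1
   vertex 4.9 0.8 4.9
   vertex 3.9 4.4 5.9
  endloop
 endfacet
 facet normal -0.792 -0.579 -0.194
  outer loop
   vertex 1.2 2.7 5.1
   vertex 0.3 4.5 3.4
   vertex 1.3 3.4 2.6
  endloop
 endfacet
 facet normal -0.452 -0.854 -0.257
  outer loop
   vertex 1.2 2.7 5.1
   vertex 1.3 3.4 2.6
   vertex 4.9 0.8 4.9
  endloop
 endfacet
 facet normal -0.111 0.974 0.198
  outer loop
   vertex 1.6 4.2 5.6
   vertex 3.9 4.4 5.9
   vertex 0.3 4.5 3.4
  endloop
 endfacet
 facet normal -0.856 0.057 0.514
  outer loop
   vertex 1.6 4.2 5.6
   vertex 0.3 4.5 3.4
   vertex 1.2 2.7 5.1
  endloop
 endfacet
 facet normal -0.099 -0.291 0.952
  outer loop
   vertex 1.6 4.2 5.6
   vertex 1.2 2.7 5.1
   vertex 3.9 4.4 5.9
  endloop
 endfacet
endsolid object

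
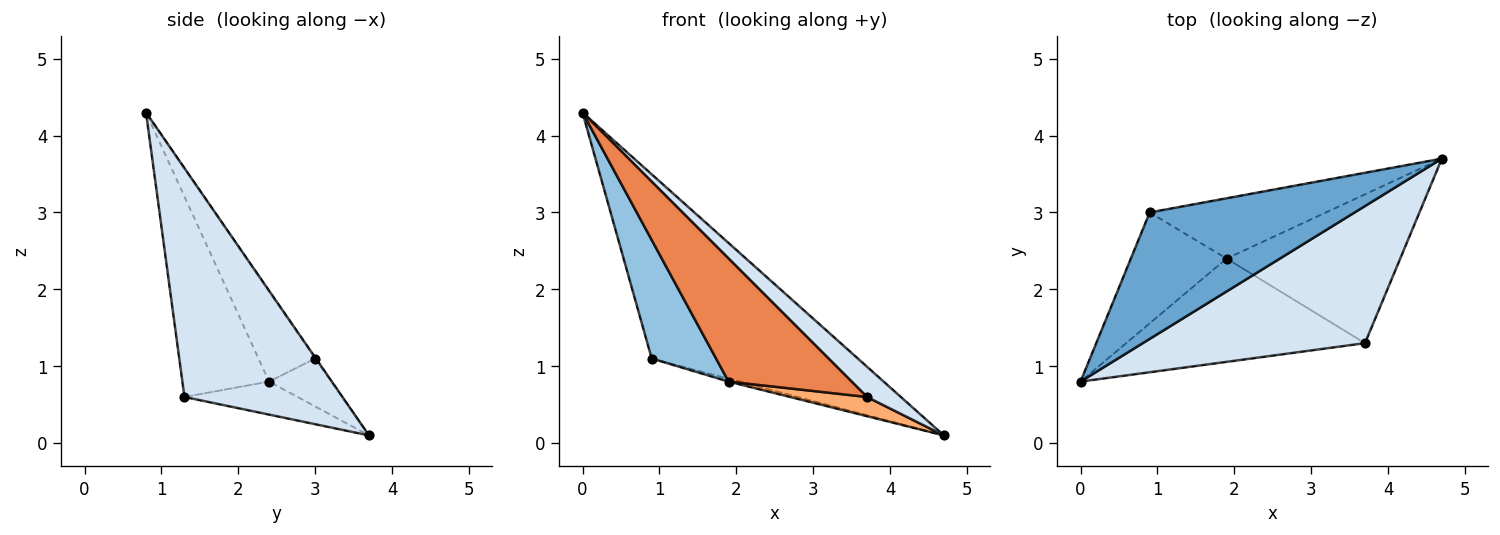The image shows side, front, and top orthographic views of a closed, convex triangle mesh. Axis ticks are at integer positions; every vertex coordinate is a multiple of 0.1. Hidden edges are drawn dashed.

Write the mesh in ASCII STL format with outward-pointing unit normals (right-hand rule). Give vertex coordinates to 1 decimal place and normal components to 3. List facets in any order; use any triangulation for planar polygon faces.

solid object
 facet normal -0.003 0.824 0.566
  outer loop
   vertex 0.9 3.0 1.1
   vertex 0.0 0.8 4.3
   vertex 4.7 3.7 0.1
  endloop
 endfacet
 facet normal -0.541 -0.614 -0.574
  outer loop
   vertex 0.9 3.0 1.1
   vertex 1.9 2.4 0.8
   vertex 0.0 0.8 4.3
  endloop
 endfacet
 facet normal -0.262 0.045 -0.964
  outer loop
   vertex 0.9 3.0 1.1
   vertex 4.7 3.7 0.1
   vertex 1.9 2.4 0.8
  endloop
 endfacet
 facet normal 0.709 -0.152 0.689
  outer loop
   vertex 3.7 1.3 0.6
   vertex 4.7 3.7 0.1
   vertex 0.0 0.8 4.3
  endloop
 endfacet
 facet normal -0.475 -0.674 -0.566
  outer loop
   vertex 3.7 1.3 0.6
   vertex 0.0 0.8 4.3
   vertex 1.9 2.4 0.8
  endloop
 endfacet
 facet normal -0.185 -0.126 -0.975
  outer loop
   vertex 3.7 1.3 0.6
   vertex 1.9 2.4 0.8
   vertex 4.7 3.7 0.1
  endloop
 endfacet
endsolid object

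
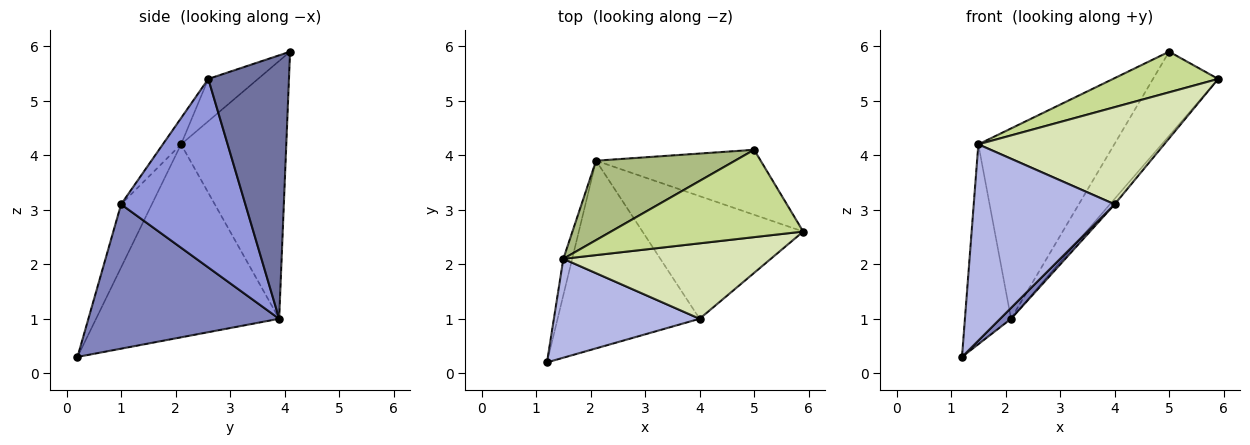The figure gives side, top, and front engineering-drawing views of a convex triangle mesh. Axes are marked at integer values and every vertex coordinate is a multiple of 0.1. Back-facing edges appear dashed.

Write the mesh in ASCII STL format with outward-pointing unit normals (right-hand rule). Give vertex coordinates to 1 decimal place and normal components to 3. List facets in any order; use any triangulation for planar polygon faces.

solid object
 facet normal 0.700 0.565 -0.437
  outer loop
   vertex 2.1 3.9 1.0
   vertex 5.0 4.1 5.9
   vertex 5.9 2.6 5.4
  endloop
 endfacet
 facet normal 0.712 -0.041 -0.701
  outer loop
   vertex 2.1 3.9 1.0
   vertex 4.0 1.0 3.1
   vertex 1.2 0.2 0.3
  endloop
 endfacet
 facet normal 0.761 0.029 -0.648
  outer loop
   vertex 2.1 3.9 1.0
   vertex 5.9 2.6 5.4
   vertex 4.0 1.0 3.1
  endloop
 endfacet
 facet normal -0.191 -0.877 0.442
  outer loop
   vertex 1.5 2.1 4.2
   vertex 1.2 0.2 0.3
   vertex 4.0 1.0 3.1
  endloop
 endfacet
 facet normal -0.969 0.244 -0.044
  outer loop
   vertex 1.5 2.1 4.2
   vertex 2.1 3.9 1.0
   vertex 1.2 0.2 0.3
  endloop
 endfacet
 facet normal -0.581 0.751 0.313
  outer loop
   vertex 1.5 2.1 4.2
   vertex 5.0 4.1 5.9
   vertex 2.1 3.9 1.0
  endloop
 endfacet
 facet normal -0.195 -0.414 0.889
  outer loop
   vertex 1.5 2.1 4.2
   vertex 5.9 2.6 5.4
   vertex 5.0 4.1 5.9
  endloop
 endfacet
 facet normal -0.077 -0.787 0.612
  outer loop
   vertex 1.5 2.1 4.2
   vertex 4.0 1.0 3.1
   vertex 5.9 2.6 5.4
  endloop
 endfacet
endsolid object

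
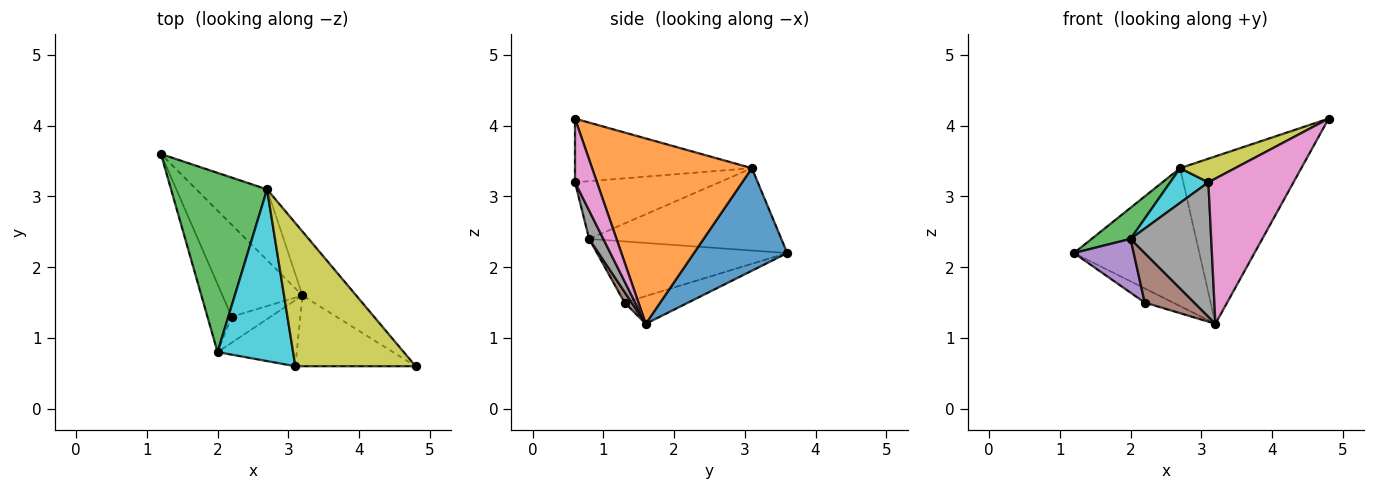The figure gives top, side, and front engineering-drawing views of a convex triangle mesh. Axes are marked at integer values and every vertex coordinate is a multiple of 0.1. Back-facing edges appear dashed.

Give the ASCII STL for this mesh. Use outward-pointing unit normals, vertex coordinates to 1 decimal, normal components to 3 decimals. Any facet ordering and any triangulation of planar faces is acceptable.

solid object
 facet normal 0.552 0.742 -0.381
  outer loop
   vertex 2.7 3.1 3.4
   vertex 3.2 1.6 1.2
   vertex 1.2 3.6 2.2
  endloop
 endfacet
 facet normal 0.776 0.589 -0.225
  outer loop
   vertex 2.7 3.1 3.4
   vertex 4.8 0.6 4.1
   vertex 3.2 1.6 1.2
  endloop
 endfacet
 facet normal -0.646 -0.131 0.752
  outer loop
   vertex 2.0 0.8 2.4
   vertex 2.7 3.1 3.4
   vertex 1.2 3.6 2.2
  endloop
 endfacet
 facet normal -0.324 0.144 -0.935
  outer loop
   vertex 2.2 1.3 1.5
   vertex 1.2 3.6 2.2
   vertex 3.2 1.6 1.2
  endloop
 endfacet
 facet normal -0.892 -0.280 -0.354
  outer loop
   vertex 2.2 1.3 1.5
   vertex 2.0 0.8 2.4
   vertex 1.2 3.6 2.2
  endloop
 endfacet
 facet normal 0.126 -0.879 -0.460
  outer loop
   vertex 2.2 1.3 1.5
   vertex 3.2 1.6 1.2
   vertex 2.0 0.8 2.4
  endloop
 endfacet
 facet normal 0.226 -0.876 -0.427
  outer loop
   vertex 3.1 0.6 3.2
   vertex 3.2 1.6 1.2
   vertex 4.8 0.6 4.1
  endloop
 endfacet
 facet normal 0.156 -0.887 -0.436
  outer loop
   vertex 3.1 0.6 3.2
   vertex 2.0 0.8 2.4
   vertex 3.2 1.6 1.2
  endloop
 endfacet
 facet normal -0.463 -0.144 0.875
  outer loop
   vertex 3.1 0.6 3.2
   vertex 4.8 0.6 4.1
   vertex 2.7 3.1 3.4
  endloop
 endfacet
 facet normal -0.599 -0.159 0.785
  outer loop
   vertex 3.1 0.6 3.2
   vertex 2.7 3.1 3.4
   vertex 2.0 0.8 2.4
  endloop
 endfacet
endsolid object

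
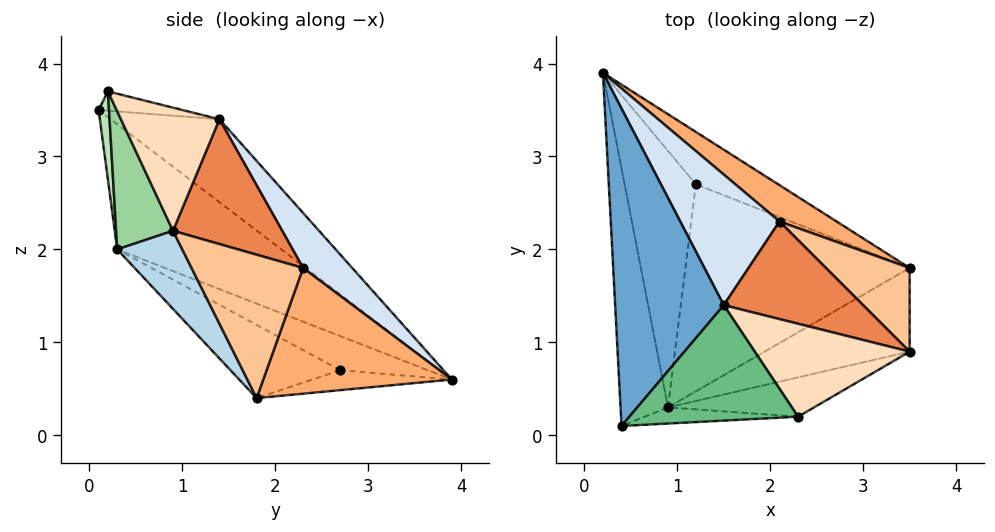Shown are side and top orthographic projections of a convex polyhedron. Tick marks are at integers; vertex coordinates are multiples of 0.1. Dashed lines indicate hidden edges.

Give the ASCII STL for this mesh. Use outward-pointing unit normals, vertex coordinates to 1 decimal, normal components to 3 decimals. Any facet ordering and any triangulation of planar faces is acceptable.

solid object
 facet normal -0.526 0.498 0.689
  outer loop
   vertex 1.5 1.4 3.4
   vertex 0.2 3.9 0.6
   vertex 0.4 0.1 3.5
  endloop
 endfacet
 facet normal -0.891 -0.304 -0.338
  outer loop
   vertex 0.9 0.3 2.0
   vertex 0.4 0.1 3.5
   vertex 0.2 3.9 0.6
  endloop
 endfacet
 facet normal 0.234 -0.870 -0.435
  outer loop
   vertex 0.9 0.3 2.0
   vertex 3.5 1.8 0.4
   vertex 3.5 0.9 2.2
  endloop
 endfacet
 facet normal 0.306 0.776 0.551
  outer loop
   vertex 2.1 2.3 1.8
   vertex 0.2 3.9 0.6
   vertex 1.5 1.4 3.4
  endloop
 endfacet
 facet normal 0.501 0.661 0.559
  outer loop
   vertex 2.1 2.3 1.8
   vertex 1.5 1.4 3.4
   vertex 3.5 0.9 2.2
  endloop
 endfacet
 facet normal 0.531 0.812 0.241
  outer loop
   vertex 2.1 2.3 1.8
   vertex 3.5 1.8 0.4
   vertex 0.2 3.9 0.6
  endloop
 endfacet
 facet normal 0.608 0.710 0.355
  outer loop
   vertex 2.1 2.3 1.8
   vertex 3.5 0.9 2.2
   vertex 3.5 1.8 0.4
  endloop
 endfacet
 facet normal 0.531 0.521 0.668
  outer loop
   vertex 2.3 0.2 3.7
   vertex 3.5 0.9 2.2
   vertex 1.5 1.4 3.4
  endloop
 endfacet
 facet normal -0.112 0.170 0.979
  outer loop
   vertex 2.3 0.2 3.7
   vertex 1.5 1.4 3.4
   vertex 0.4 0.1 3.5
  endloop
 endfacet
 facet normal 0.236 -0.939 -0.250
  outer loop
   vertex 2.3 0.2 3.7
   vertex 0.9 0.3 2.0
   vertex 3.5 0.9 2.2
  endloop
 endfacet
 facet normal 0.064 -0.992 -0.111
  outer loop
   vertex 2.3 0.2 3.7
   vertex 0.4 0.1 3.5
   vertex 0.9 0.3 2.0
  endloop
 endfacet
 facet normal -0.227 -0.267 -0.937
  outer loop
   vertex 1.2 2.7 0.7
   vertex 0.2 3.9 0.6
   vertex 3.5 1.8 0.4
  endloop
 endfacet
 facet normal -0.396 -0.399 -0.827
  outer loop
   vertex 1.2 2.7 0.7
   vertex 0.9 0.3 2.0
   vertex 0.2 3.9 0.6
  endloop
 endfacet
 facet normal -0.280 -0.430 -0.858
  outer loop
   vertex 1.2 2.7 0.7
   vertex 3.5 1.8 0.4
   vertex 0.9 0.3 2.0
  endloop
 endfacet
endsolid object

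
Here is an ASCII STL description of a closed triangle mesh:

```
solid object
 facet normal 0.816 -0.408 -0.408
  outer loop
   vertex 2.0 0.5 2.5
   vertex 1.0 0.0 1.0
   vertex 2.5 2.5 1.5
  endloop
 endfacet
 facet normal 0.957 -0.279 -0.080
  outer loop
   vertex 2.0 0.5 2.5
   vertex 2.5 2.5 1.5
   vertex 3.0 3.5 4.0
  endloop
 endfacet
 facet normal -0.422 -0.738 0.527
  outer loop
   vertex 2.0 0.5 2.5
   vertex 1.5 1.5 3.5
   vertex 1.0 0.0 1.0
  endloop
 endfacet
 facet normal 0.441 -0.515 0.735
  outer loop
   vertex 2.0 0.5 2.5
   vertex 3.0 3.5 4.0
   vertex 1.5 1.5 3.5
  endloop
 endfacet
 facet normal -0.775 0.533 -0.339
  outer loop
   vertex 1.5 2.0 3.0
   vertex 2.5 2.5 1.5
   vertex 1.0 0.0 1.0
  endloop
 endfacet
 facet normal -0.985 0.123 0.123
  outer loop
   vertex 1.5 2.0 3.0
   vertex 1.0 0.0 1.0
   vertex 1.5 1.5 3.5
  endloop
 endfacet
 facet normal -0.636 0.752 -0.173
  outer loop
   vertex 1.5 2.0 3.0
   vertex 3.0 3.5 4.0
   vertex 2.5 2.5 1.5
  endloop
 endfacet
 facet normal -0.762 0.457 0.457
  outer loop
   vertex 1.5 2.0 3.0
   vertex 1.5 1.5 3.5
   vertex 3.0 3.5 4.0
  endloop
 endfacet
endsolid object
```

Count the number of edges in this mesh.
12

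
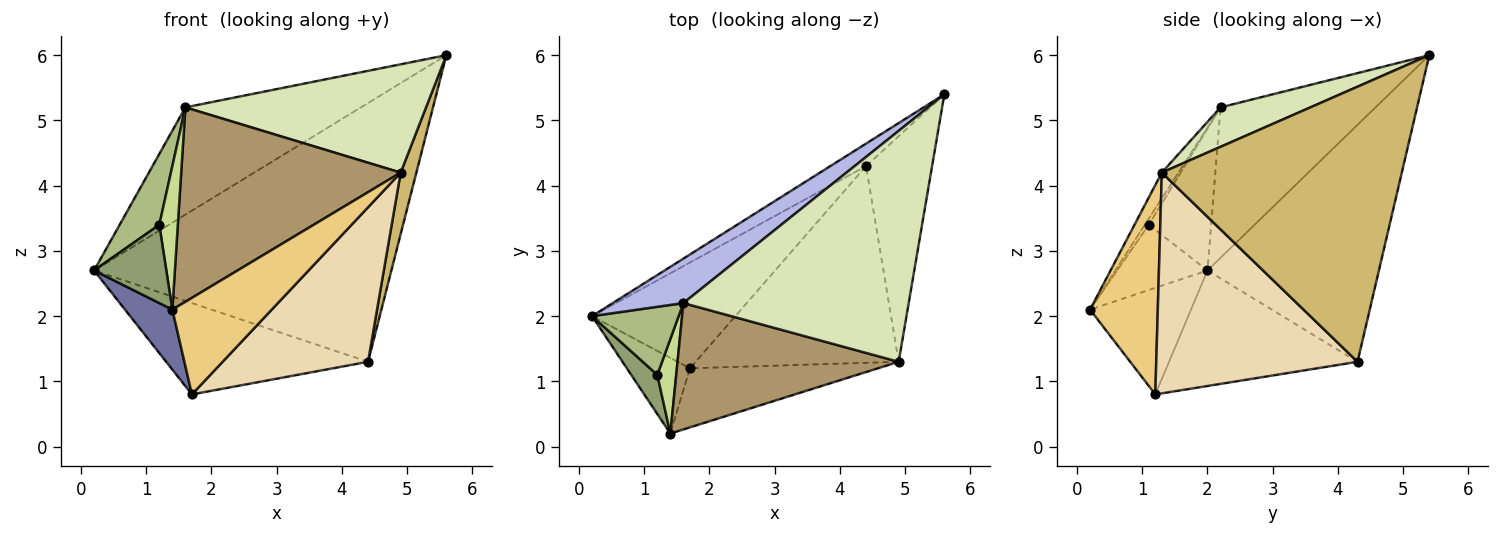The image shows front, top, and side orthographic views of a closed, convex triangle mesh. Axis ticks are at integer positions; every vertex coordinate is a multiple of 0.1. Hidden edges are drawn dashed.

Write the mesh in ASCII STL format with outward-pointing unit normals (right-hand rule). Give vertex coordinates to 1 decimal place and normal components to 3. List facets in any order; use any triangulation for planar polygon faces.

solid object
 facet normal -0.798 -0.375 -0.472
  outer loop
   vertex 1.7 1.2 0.8
   vertex 1.4 0.2 2.1
   vertex 0.2 2.0 2.7
  endloop
 endfacet
 facet normal -0.498 0.864 -0.075
  outer loop
   vertex 4.4 4.3 1.3
   vertex 0.2 2.0 2.7
   vertex 5.6 5.4 6.0
  endloop
 endfacet
 facet normal -0.521 0.558 -0.646
  outer loop
   vertex 4.4 4.3 1.3
   vertex 1.7 1.2 0.8
   vertex 0.2 2.0 2.7
  endloop
 endfacet
 facet normal -0.632 0.716 0.297
  outer loop
   vertex 1.6 2.2 5.2
   vertex 5.6 5.4 6.0
   vertex 0.2 2.0 2.7
  endloop
 endfacet
 facet normal -0.745 -0.596 0.298
  outer loop
   vertex 1.2 1.1 3.4
   vertex 0.2 2.0 2.7
   vertex 1.4 0.2 2.1
  endloop
 endfacet
 facet normal -0.750 -0.477 0.458
  outer loop
   vertex 1.2 1.1 3.4
   vertex 1.6 2.2 5.2
   vertex 0.2 2.0 2.7
  endloop
 endfacet
 facet normal -0.177 -0.822 0.542
  outer loop
   vertex 1.2 1.1 3.4
   vertex 1.4 0.2 2.1
   vertex 1.6 2.2 5.2
  endloop
 endfacet
 facet normal 0.157 -0.419 0.894
  outer loop
   vertex 4.9 1.3 4.2
   vertex 5.6 5.4 6.0
   vertex 1.6 2.2 5.2
  endloop
 endfacet
 facet normal -0.063 -0.837 0.544
  outer loop
   vertex 4.9 1.3 4.2
   vertex 1.6 2.2 5.2
   vertex 1.4 0.2 2.1
  endloop
 endfacet
 facet normal 0.970 -0.063 -0.233
  outer loop
   vertex 4.9 1.3 4.2
   vertex 4.4 4.3 1.3
   vertex 5.6 5.4 6.0
  endloop
 endfacet
 facet normal 0.503 -0.737 -0.451
  outer loop
   vertex 4.9 1.3 4.2
   vertex 1.4 0.2 2.1
   vertex 1.7 1.2 0.8
  endloop
 endfacet
 facet normal 0.650 -0.470 -0.598
  outer loop
   vertex 4.9 1.3 4.2
   vertex 1.7 1.2 0.8
   vertex 4.4 4.3 1.3
  endloop
 endfacet
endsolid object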